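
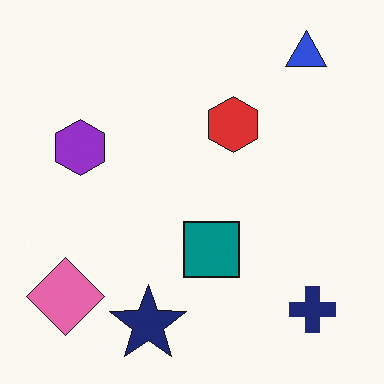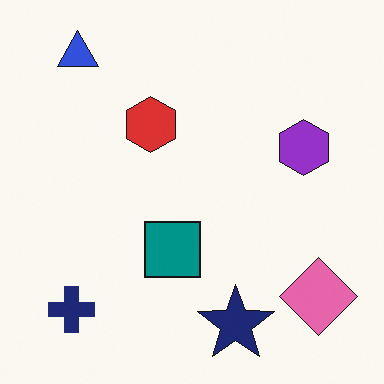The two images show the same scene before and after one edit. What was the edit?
Flipped horizontally (left ↔ right).

The pink diamond is in the bottom-left of the first image and the bottom-right of the second — shapes on opposite sides of the vertical midline have swapped in a mirror flip.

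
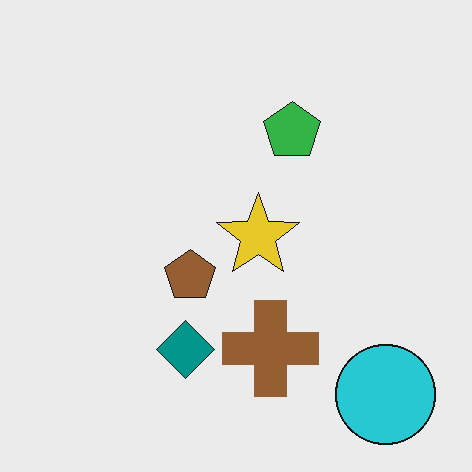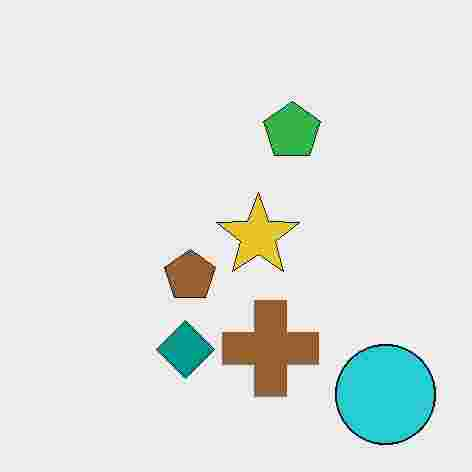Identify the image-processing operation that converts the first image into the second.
The image was degraded with heavy JPEG compression.

Blocky 8×8 compression artifacts appear around shape edges and the flat background shows ringing — characteristic JPEG degradation.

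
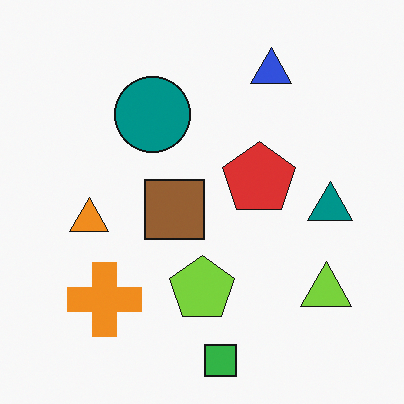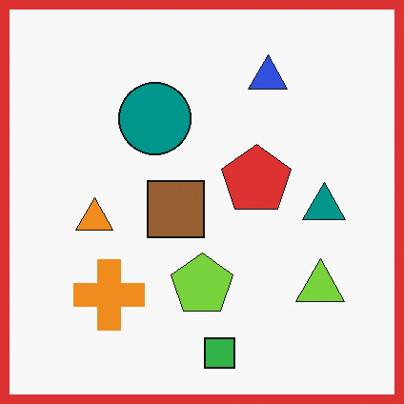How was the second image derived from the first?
It was framed with a red border.

A solid red frame runs around the edge of the second image, with the content slightly shrunk inside it.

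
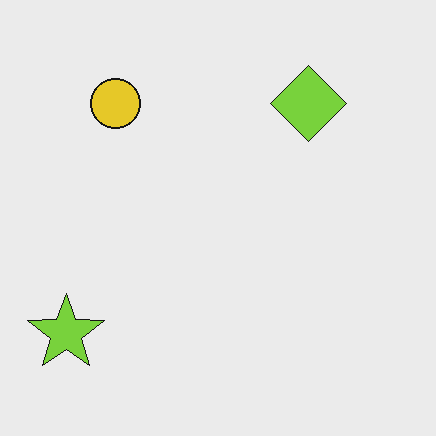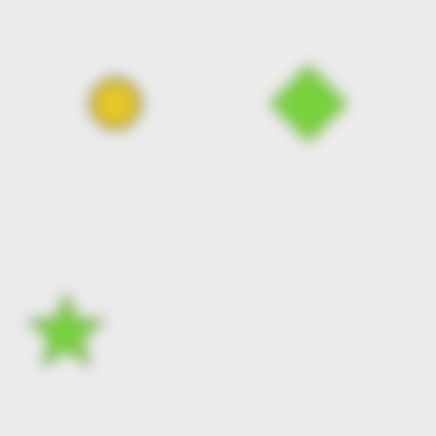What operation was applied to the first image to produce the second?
Heavily blurred.

Shape edges and outlines are uniformly softened across the whole image.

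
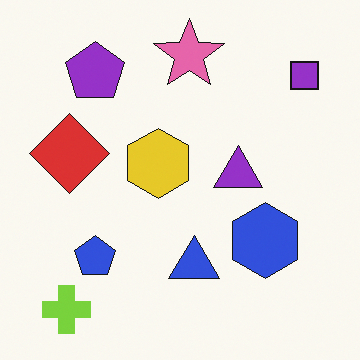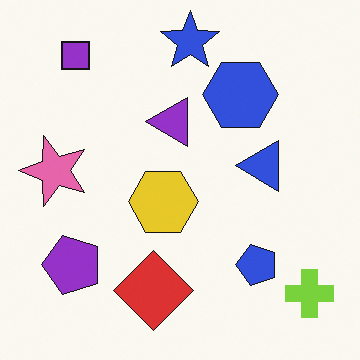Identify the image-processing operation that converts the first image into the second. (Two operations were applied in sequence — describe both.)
This is the original image rotated 90° counter-clockwise, then overlaid with an additional blue star.

The lime cross sits in the bottom-left of the first image and the bottom-right of the second — consistent with a whole-image 90° counter-clockwise rotation. A blue star appears in the second image that is absent from the first.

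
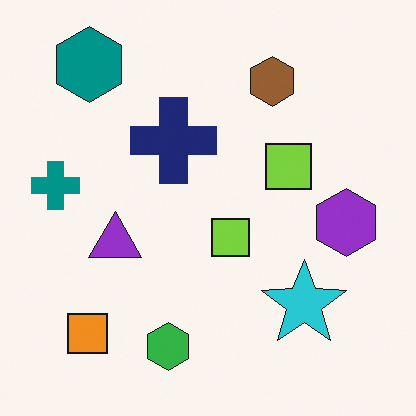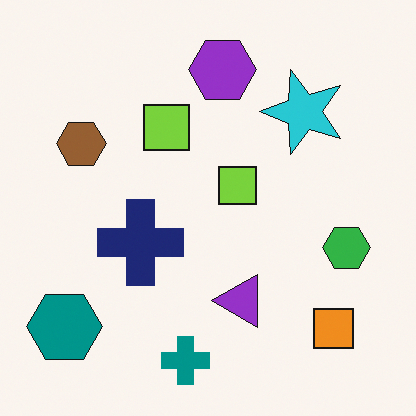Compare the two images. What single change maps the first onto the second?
The transformation is: rotated 90° counter-clockwise.

The teal hexagon sits in the top-left of the first image and the bottom-left of the second — consistent with a whole-image 90° counter-clockwise rotation.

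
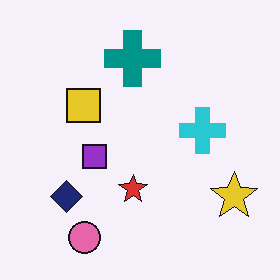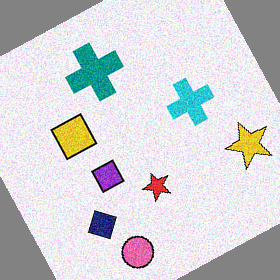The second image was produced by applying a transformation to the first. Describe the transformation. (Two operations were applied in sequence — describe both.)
The second image is the first degraded with visible gaussian noise, then rotated counter-clockwise by a moderate amount.

Random speckle covers the whole image, including the flat background. Every shape is tilted by the same angle and the image corners show triangular fill wedges — a whole-image rotation by a non-right angle.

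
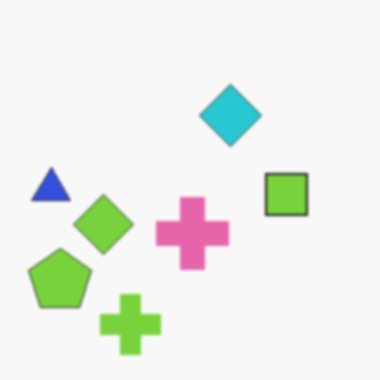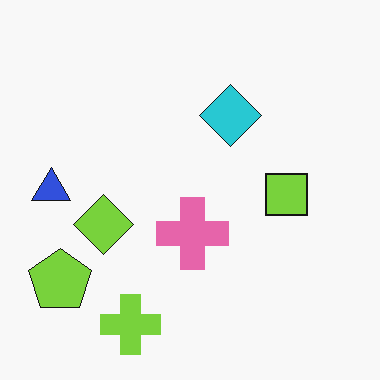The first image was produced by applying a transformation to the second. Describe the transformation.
The image was lightly blurred.

Shape edges and outlines are uniformly softened across the whole image.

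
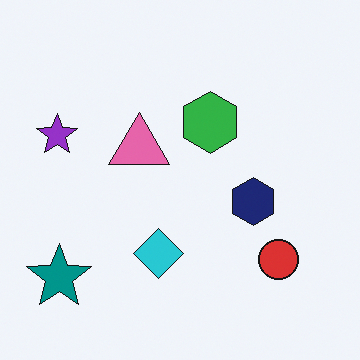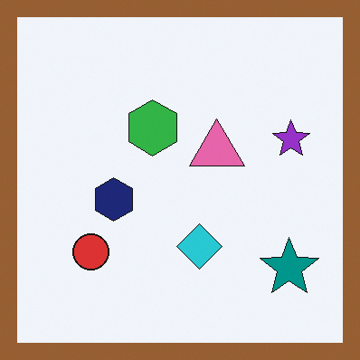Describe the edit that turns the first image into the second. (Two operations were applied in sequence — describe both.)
The second image is the first flipped horizontally (left ↔ right), then framed with a brown border.

The purple star is in the left of the first image and the right of the second — shapes on opposite sides of the vertical midline have swapped in a mirror flip. A solid brown frame runs around the edge of the second image, with the content slightly shrunk inside it.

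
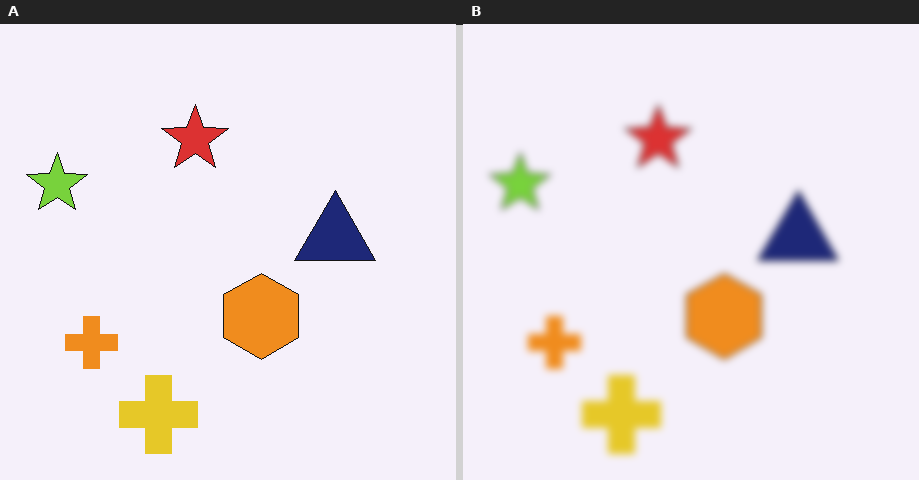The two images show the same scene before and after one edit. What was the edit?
The right (B) image is the left (A) noticeably gaussian-blurred.

Shape edges and outlines are uniformly softened across the whole image.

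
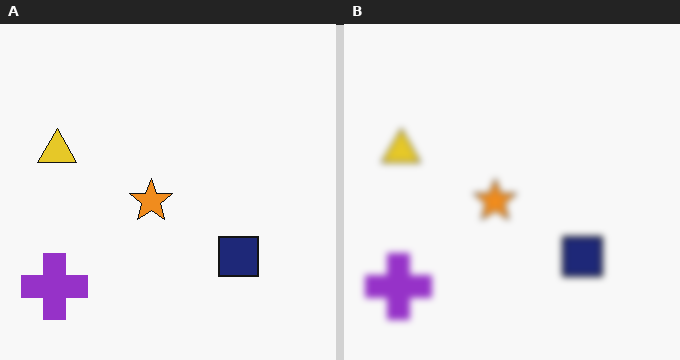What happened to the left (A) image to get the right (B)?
Moderately blurred.

Shape edges and outlines are uniformly softened across the whole image.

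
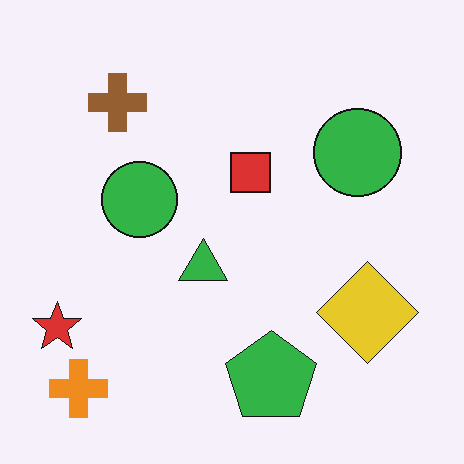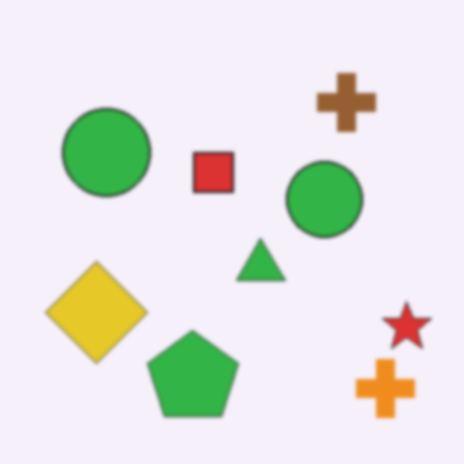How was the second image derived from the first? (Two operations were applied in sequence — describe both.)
Lightly blurred, then flipped horizontally (left ↔ right).

Shape edges and outlines are uniformly softened across the whole image. The red star is in the bottom-left of the first image and the bottom-right of the second — shapes on opposite sides of the vertical midline have swapped in a mirror flip.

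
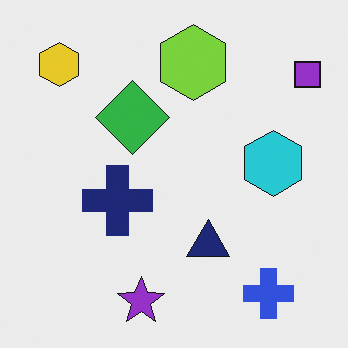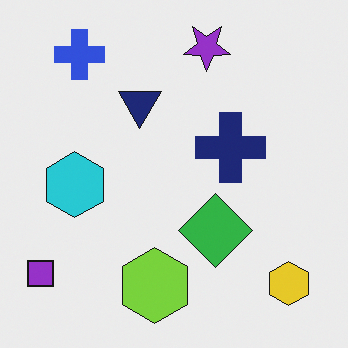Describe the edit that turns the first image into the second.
Rotated 180°.

The purple square sits in the top-right of the first image and the bottom-left of the second — consistent with a whole-image 180° rotation.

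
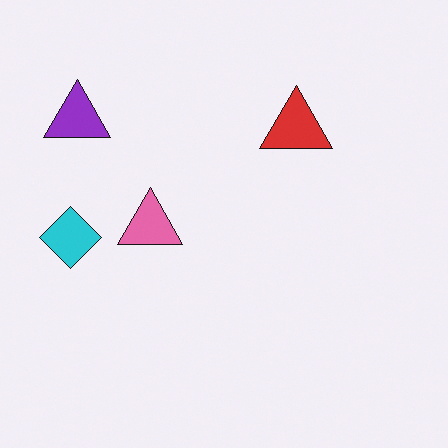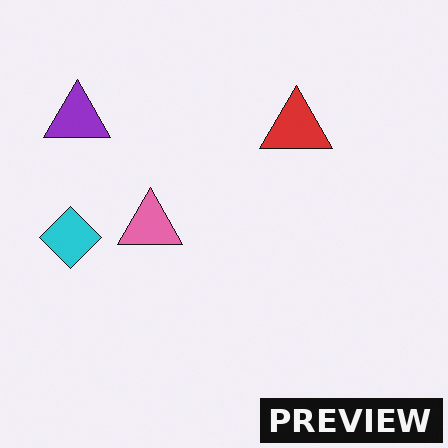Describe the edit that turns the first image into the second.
Watermarked with the text "PREVIEW" in the lower-right corner.

A dark label reading "PREVIEW" appears in the lower-right corner.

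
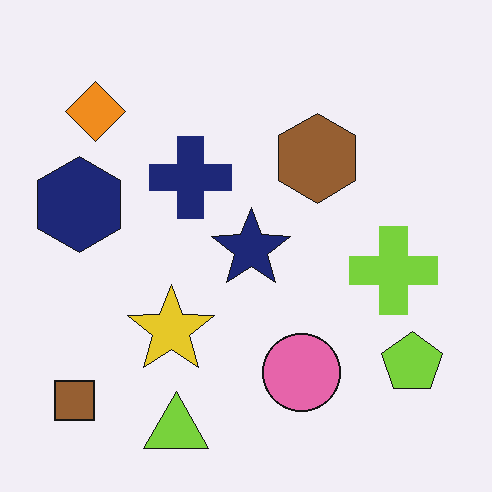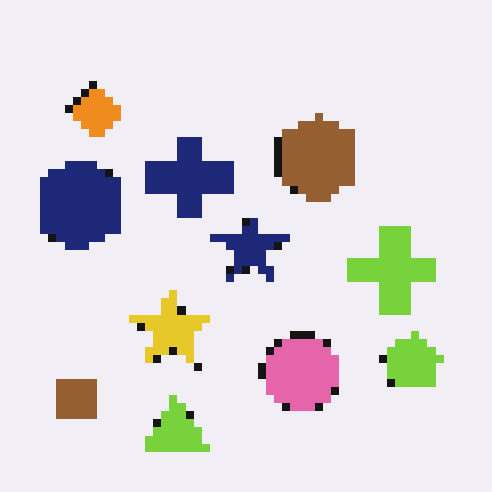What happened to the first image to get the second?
This is the original image pixelated into visible square blocks.

Shapes are reduced to large square blocks; fine edges and outlines are lost — a downscale-then-upscale (mosaic) effect.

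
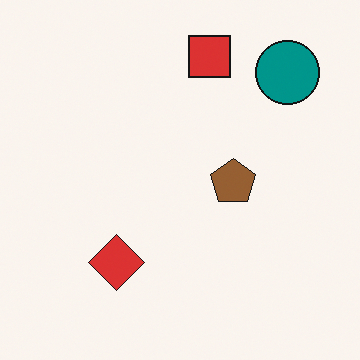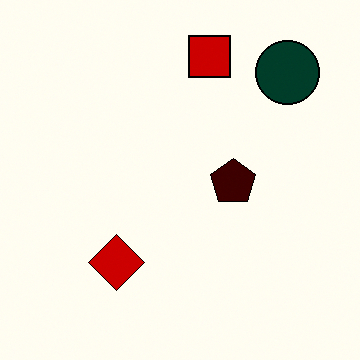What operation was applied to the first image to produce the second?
The second image is the first boosted in contrast.

Tones are pushed away from mid-grey across the whole image — a global contrast change.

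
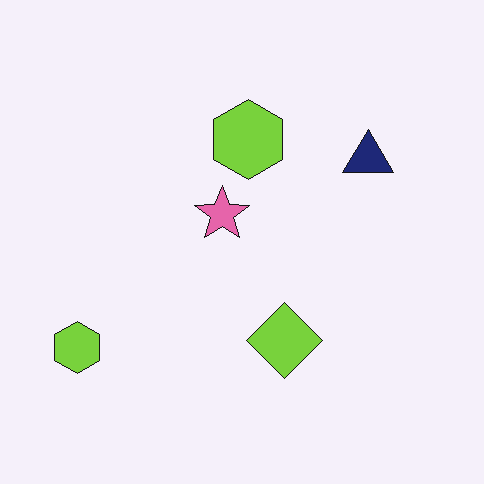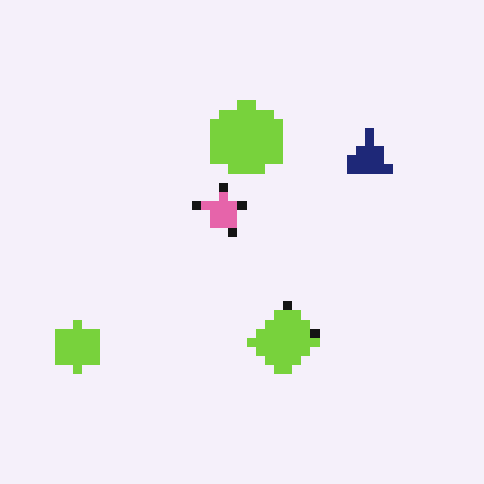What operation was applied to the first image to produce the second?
It was coarsely pixelated.

Shapes are reduced to large square blocks; fine edges and outlines are lost — a downscale-then-upscale (mosaic) effect.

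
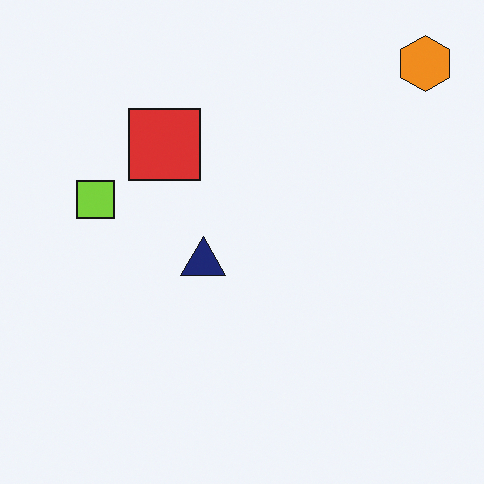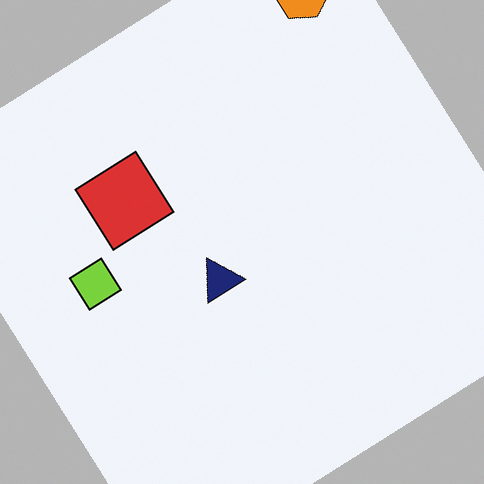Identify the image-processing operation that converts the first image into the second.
The second image is the first rotated counter-clockwise by a large amount — several tens of degrees.

Every shape is tilted by the same angle and the image corners show triangular fill wedges — a whole-image rotation by a non-right angle.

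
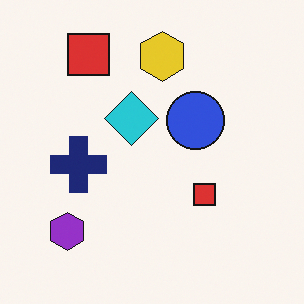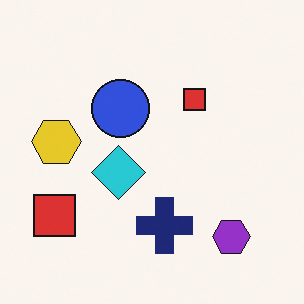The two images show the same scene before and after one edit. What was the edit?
The image was rotated 90° counter-clockwise.

The purple hexagon sits in the bottom-left of the first image and the bottom-right of the second — consistent with a whole-image 90° counter-clockwise rotation.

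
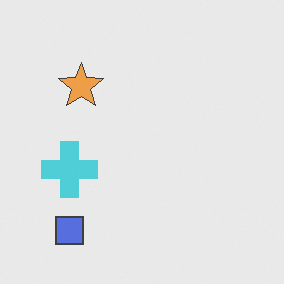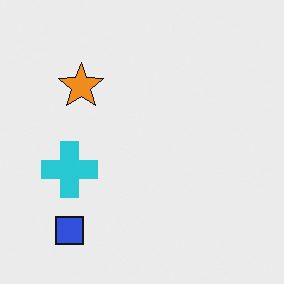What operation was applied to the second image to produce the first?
The image was given slightly reduced contrast.

Tones are pushed toward mid-grey across the whole image — a global contrast change.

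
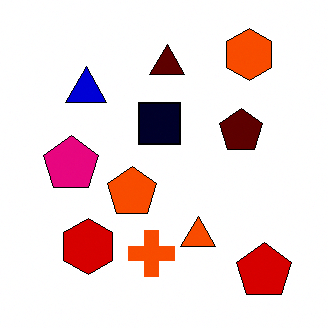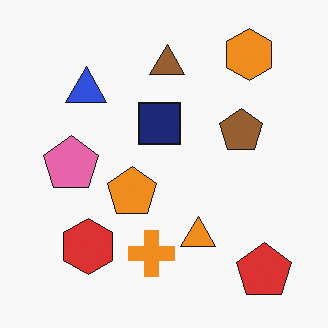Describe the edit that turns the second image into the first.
Boosted in contrast.

Tones are pushed away from mid-grey across the whole image — a global contrast change.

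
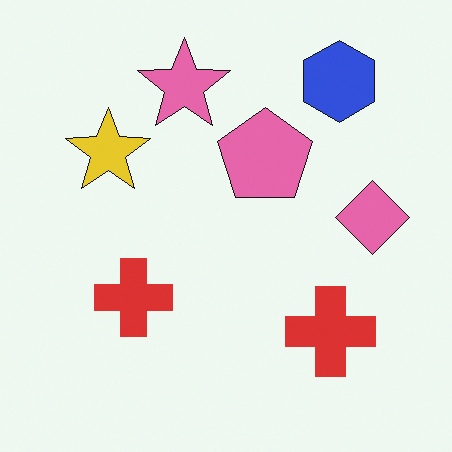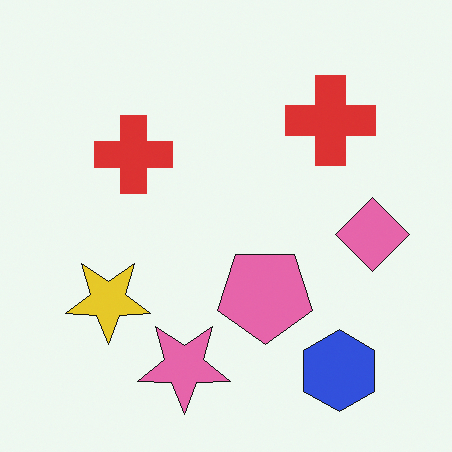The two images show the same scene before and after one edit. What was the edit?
The second image is the first flipped vertically (top ↔ bottom).

The blue hexagon is in the top-right of the first image and the bottom-right of the second — shapes on opposite sides of the horizontal midline have swapped in a mirror flip.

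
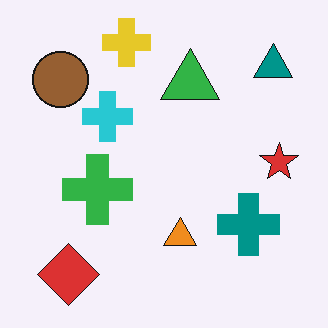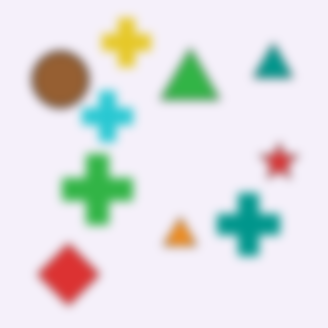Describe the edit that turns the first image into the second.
This is the original image heavily blurred.

Shape edges and outlines are uniformly softened across the whole image.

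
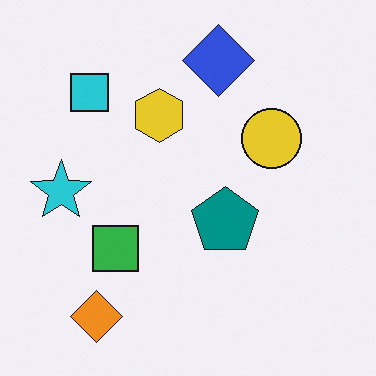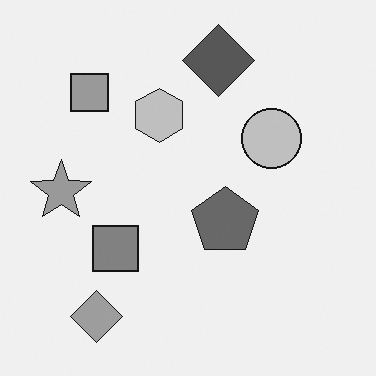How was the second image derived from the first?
The image was converted to grayscale.

All color is removed — every shape is now a shade of grey.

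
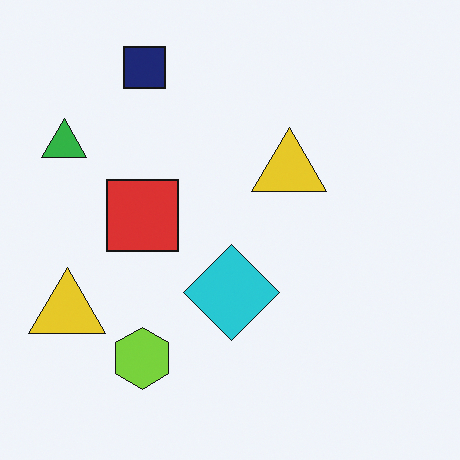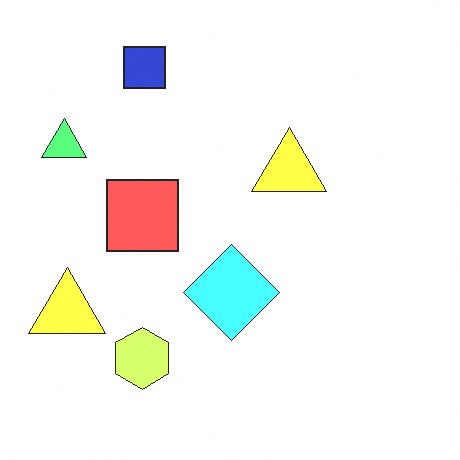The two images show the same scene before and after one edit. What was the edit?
The second image is the first brightened a lot.

Every pixel — background and shapes alike — is uniformly brightened.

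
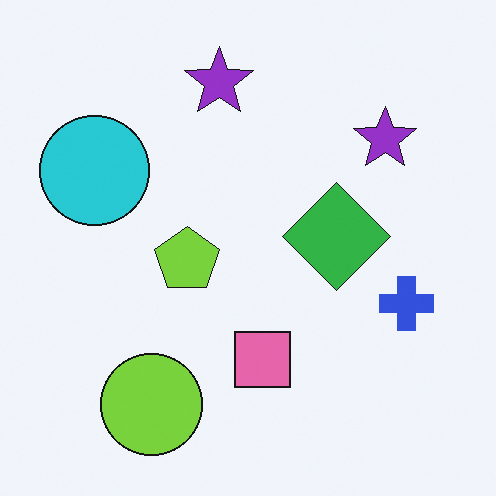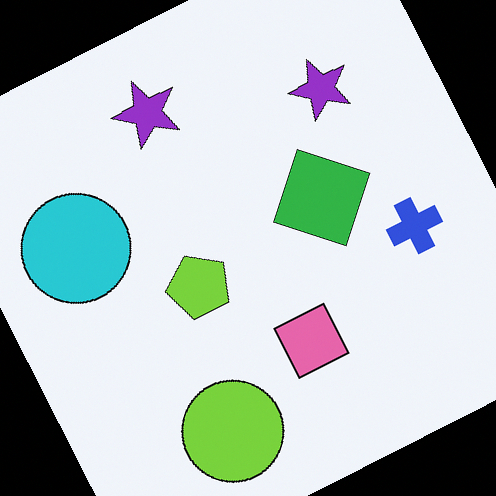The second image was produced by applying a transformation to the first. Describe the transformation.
It was rotated counter-clockwise by a moderate amount.

Every shape is tilted by the same angle and the image corners show triangular fill wedges — a whole-image rotation by a non-right angle.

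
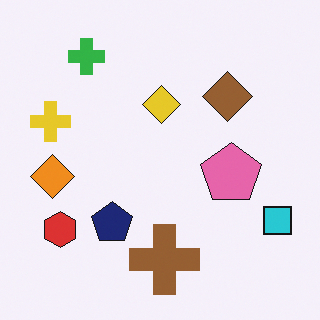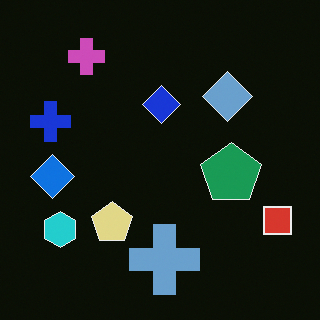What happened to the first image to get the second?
This is the original image color-inverted (negative).

The light background has become dark and every shape's color is its complement — a photographic negative.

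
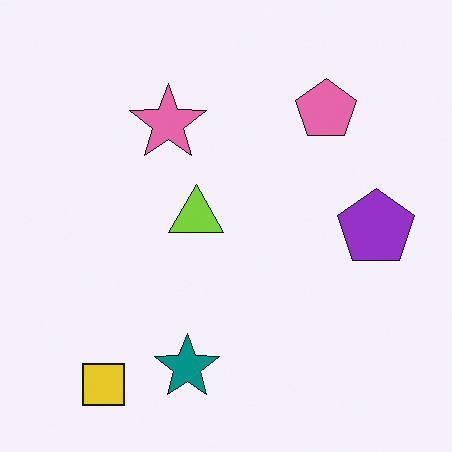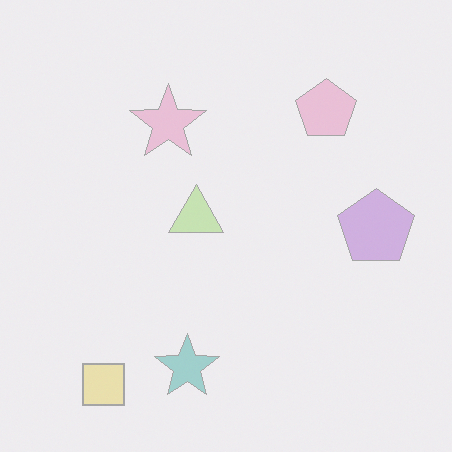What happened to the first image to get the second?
The second image is the first washed out (contrast reduced).

Tones are pushed toward mid-grey across the whole image — a global contrast change.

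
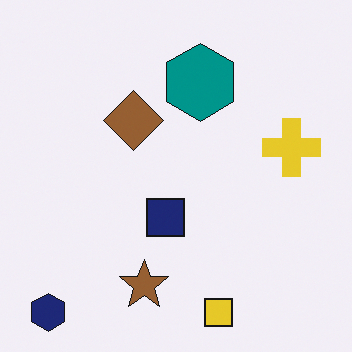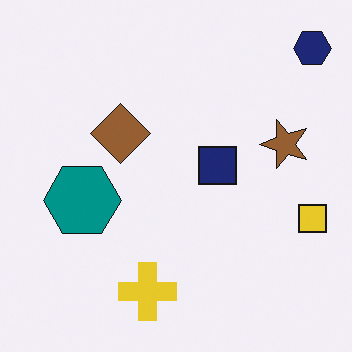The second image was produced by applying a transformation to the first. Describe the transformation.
The transformation is: transposed (reflected across the top-left ↔ bottom-right diagonal).

Shapes have swapped their row and column positions — what was in the top-right is now in the bottom-left — a diagonal reflection.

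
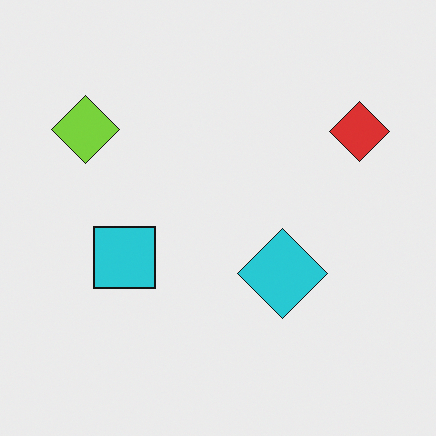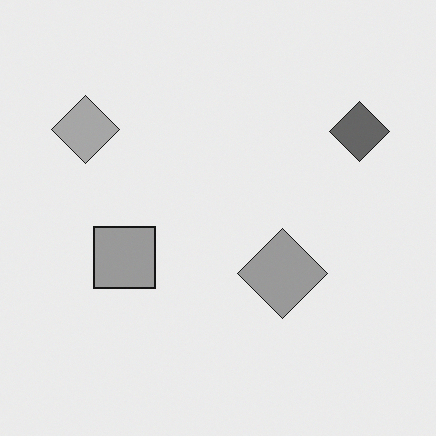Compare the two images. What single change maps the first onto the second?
The image was converted to grayscale.

All color is removed — every shape is now a shade of grey.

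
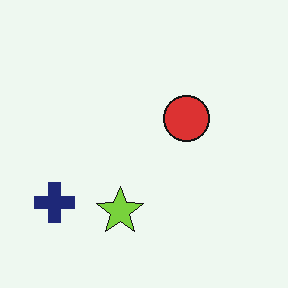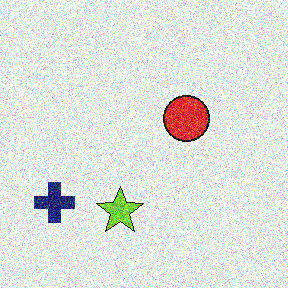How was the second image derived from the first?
The image was degraded with a thick layer of grain.

Random speckle covers the whole image, including the flat background.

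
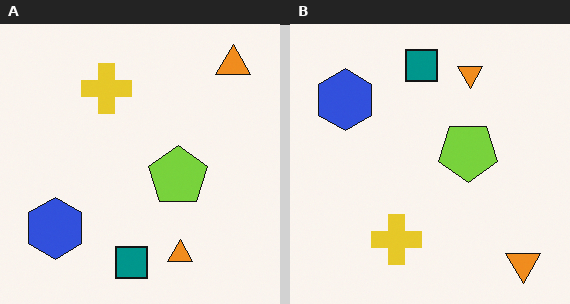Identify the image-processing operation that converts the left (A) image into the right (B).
Flipped vertically (top ↔ bottom).

The teal square is in the bottom of the left (A) image and the top of the right (B) — shapes on opposite sides of the horizontal midline have swapped in a mirror flip.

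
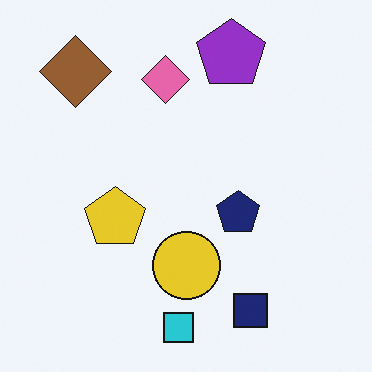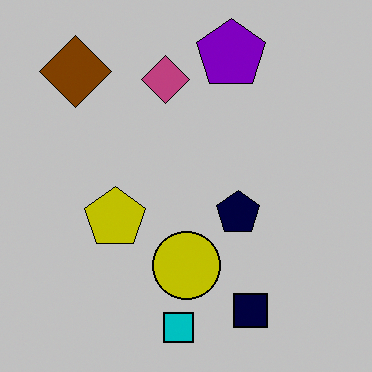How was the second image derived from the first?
The second image is the first aggressively posterized.

Each flat color has snapped to a coarser quantized level — most visibly, the near-white background has dropped to a flat grey.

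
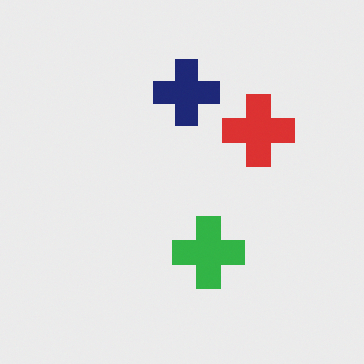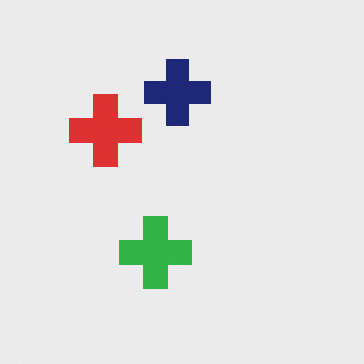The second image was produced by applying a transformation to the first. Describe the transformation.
The transformation is: flipped horizontally (left ↔ right).

The red cross is in the right of the first image and the left of the second — shapes on opposite sides of the vertical midline have swapped in a mirror flip.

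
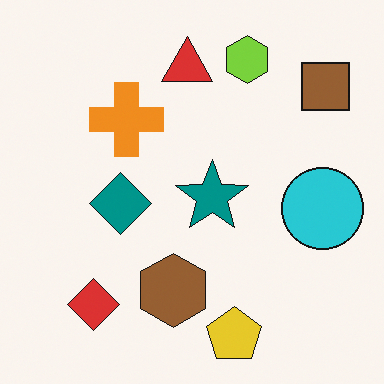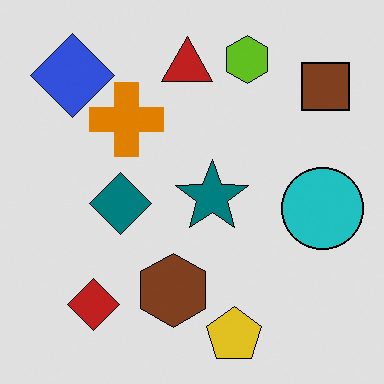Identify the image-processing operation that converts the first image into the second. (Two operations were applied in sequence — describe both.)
The second image is the first moderately posterized, then overlaid with an additional blue diamond.

Each flat color has snapped to a coarser quantized level — most visibly, the near-white background has dropped to a flat grey. A blue diamond appears in the second image that is absent from the first.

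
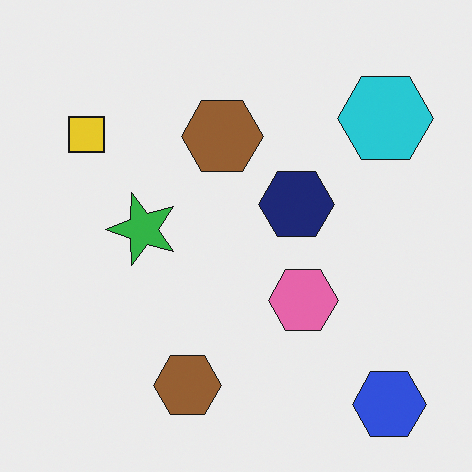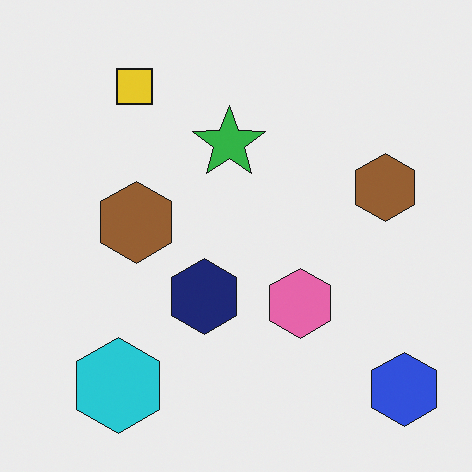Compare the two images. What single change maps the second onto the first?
The transformation is: transposed (reflected across the top-left ↔ bottom-right diagonal).

Shapes have swapped their row and column positions — what was in the top-right is now in the bottom-left — a diagonal reflection.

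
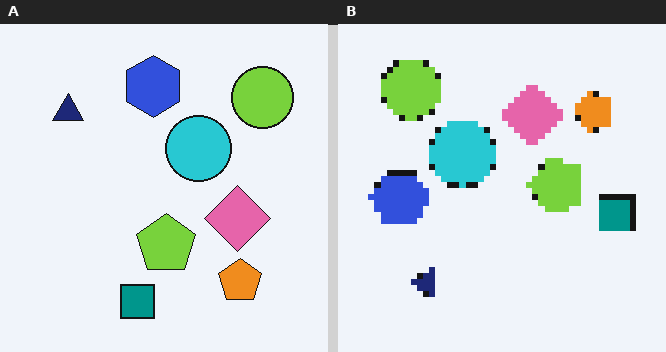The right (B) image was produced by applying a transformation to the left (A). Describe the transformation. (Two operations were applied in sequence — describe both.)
The right (B) image is the left (A) rotated 90° counter-clockwise, then moderately pixelated.

The lime circle sits in the top-right of the left (A) image and the top-left of the right (B) — consistent with a whole-image 90° counter-clockwise rotation. Shapes are reduced to large square blocks; fine edges and outlines are lost — a downscale-then-upscale (mosaic) effect.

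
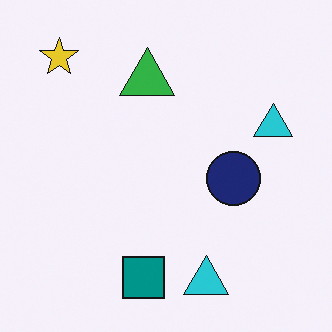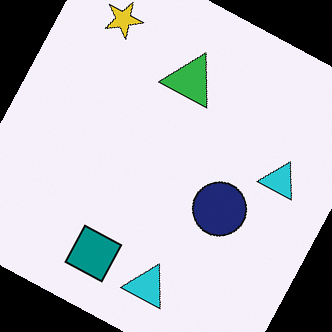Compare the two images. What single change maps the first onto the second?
It was rotated clockwise by a clearly visible amount.

Every shape is tilted by the same angle and the image corners show triangular fill wedges — a whole-image rotation by a non-right angle.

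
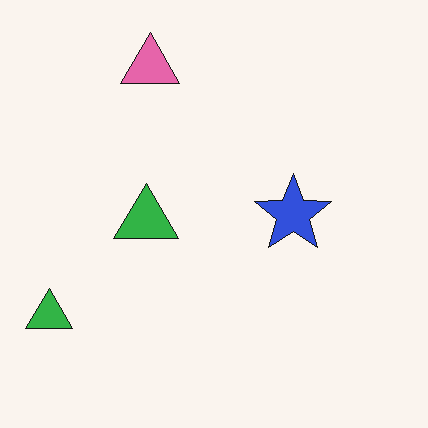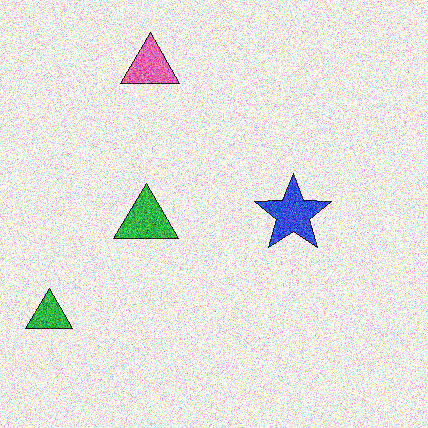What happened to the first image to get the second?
It was degraded with a thick layer of grain.

Random speckle covers the whole image, including the flat background.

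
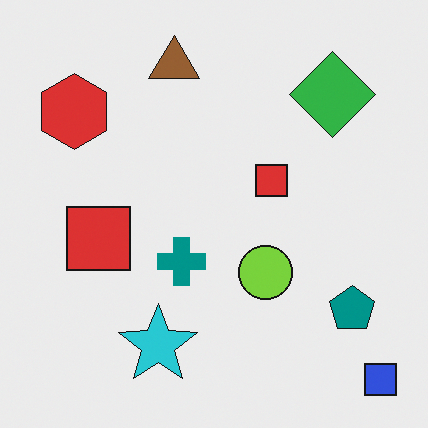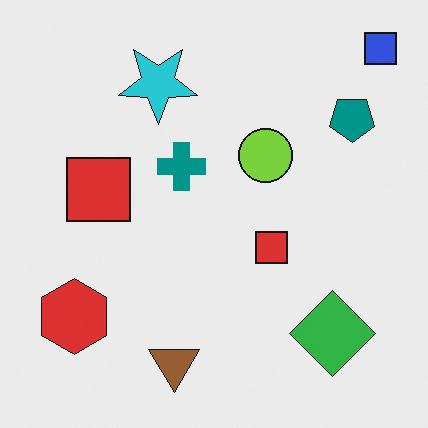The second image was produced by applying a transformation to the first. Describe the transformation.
The image was flipped vertically (top ↔ bottom).

The blue square is in the bottom-right of the first image and the top-right of the second — shapes on opposite sides of the horizontal midline have swapped in a mirror flip.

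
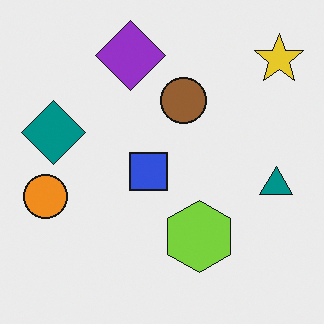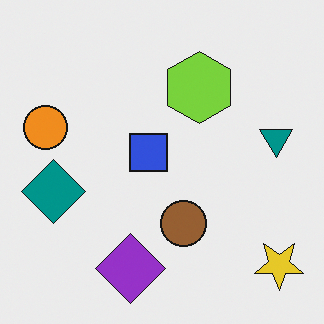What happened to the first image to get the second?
The second image is the first flipped vertically (top ↔ bottom).

The purple diamond is in the top of the first image and the bottom of the second — shapes on opposite sides of the horizontal midline have swapped in a mirror flip.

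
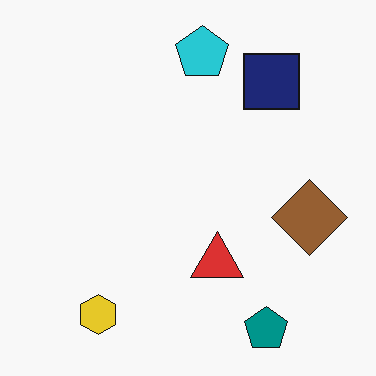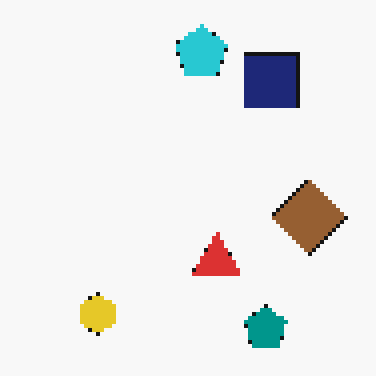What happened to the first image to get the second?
The second image is the first lightly pixelated (a mild mosaic effect).

Shapes are reduced to large square blocks; fine edges and outlines are lost — a downscale-then-upscale (mosaic) effect.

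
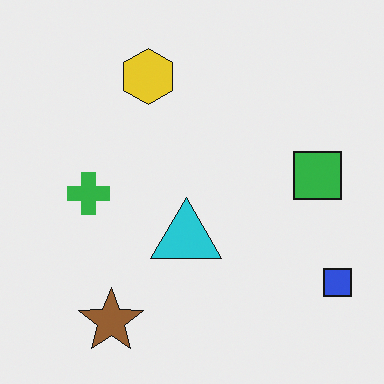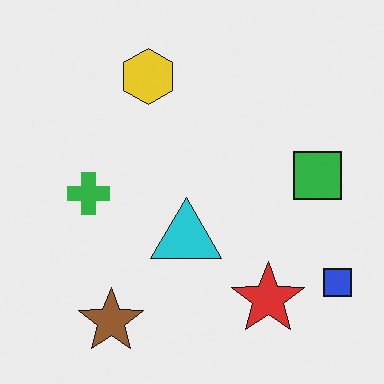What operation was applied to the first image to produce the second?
The second image is the first overlaid with an additional red star.

A red star appears in the second image that is absent from the first.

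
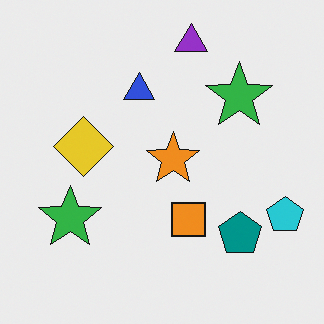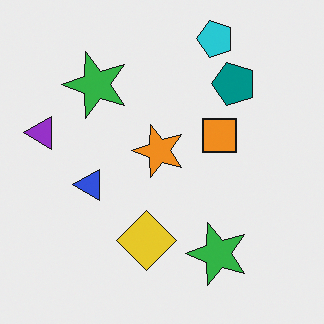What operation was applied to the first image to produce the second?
The transformation is: rotated 90° counter-clockwise.

The cyan pentagon sits in the right of the first image and the top of the second — consistent with a whole-image 90° counter-clockwise rotation.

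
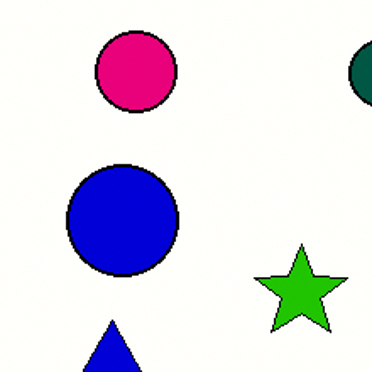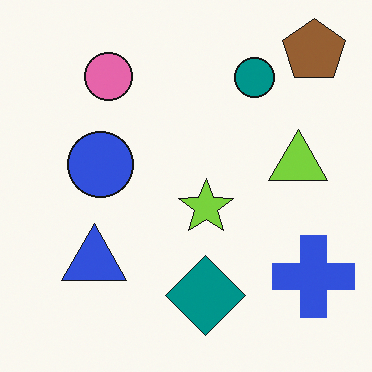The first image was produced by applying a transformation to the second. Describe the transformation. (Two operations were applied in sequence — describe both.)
Boosted in contrast, then cropped tightly and scaled back up.

Tones are pushed away from mid-grey across the whole image — a global contrast change. The visible shapes are larger and the field of view is narrower; shapes near the original edges may be partly or wholly outside the frame — a crop-and-rescale.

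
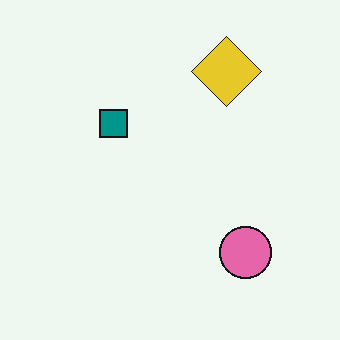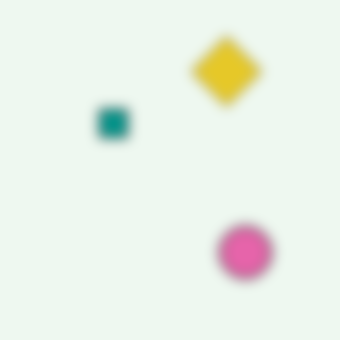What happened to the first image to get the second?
The image was strongly gaussian-blurred.

Shape edges and outlines are uniformly softened across the whole image.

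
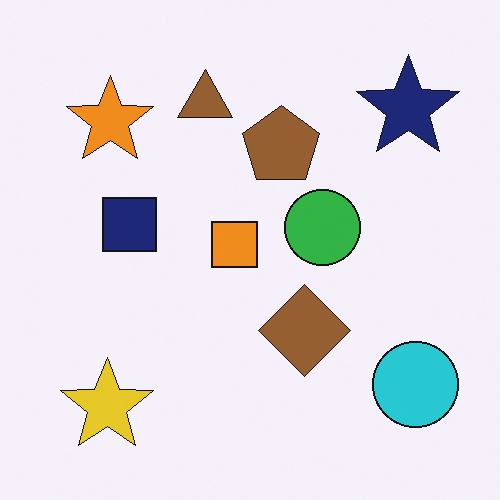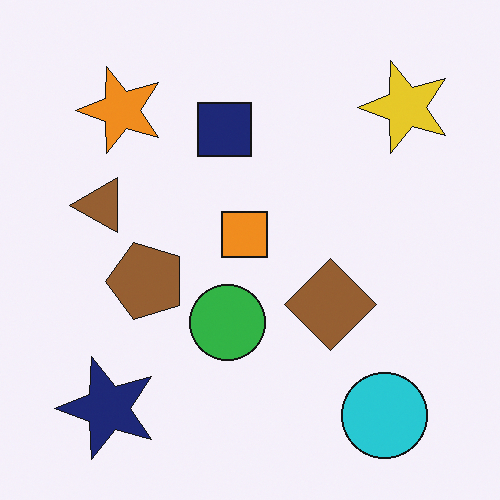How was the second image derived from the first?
The second image is the first transposed (reflected across the top-left ↔ bottom-right diagonal).

Shapes have swapped their row and column positions — what was in the top-right is now in the bottom-left — a diagonal reflection.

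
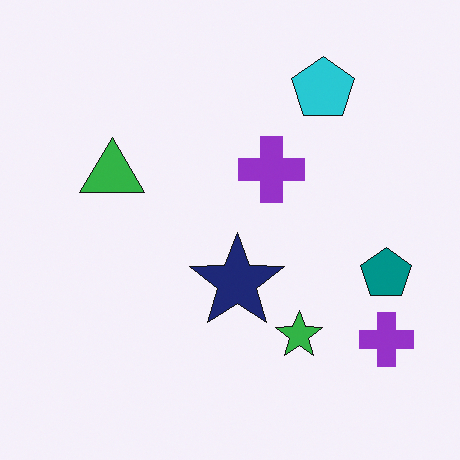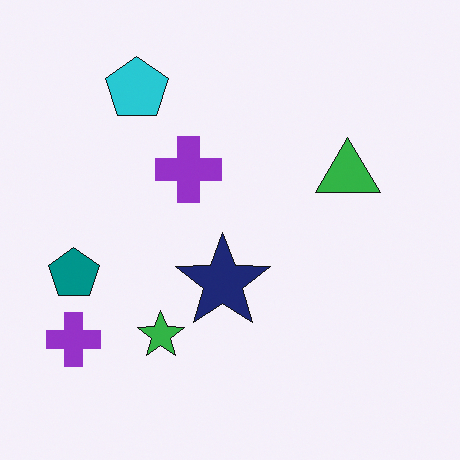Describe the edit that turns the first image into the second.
It was flipped horizontally (left ↔ right).

The teal pentagon is in the right of the first image and the left of the second — shapes on opposite sides of the vertical midline have swapped in a mirror flip.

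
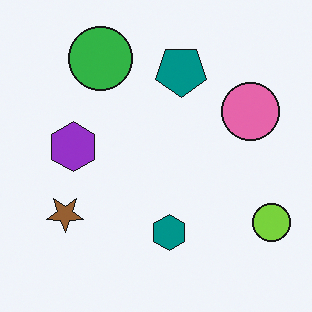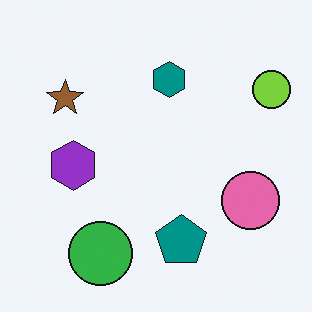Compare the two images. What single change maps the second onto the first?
Flipped vertically (top ↔ bottom).

The green circle is in the bottom-left of the second image and the top-left of the first — shapes on opposite sides of the horizontal midline have swapped in a mirror flip.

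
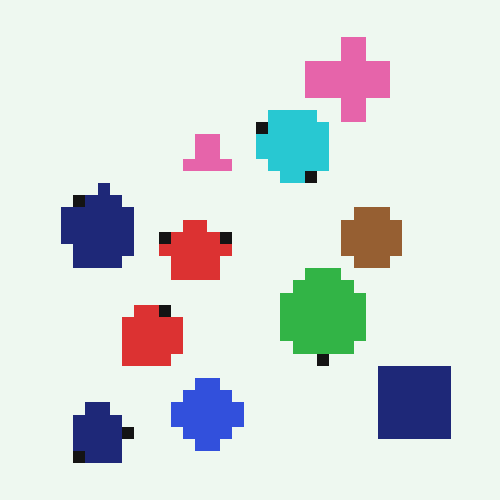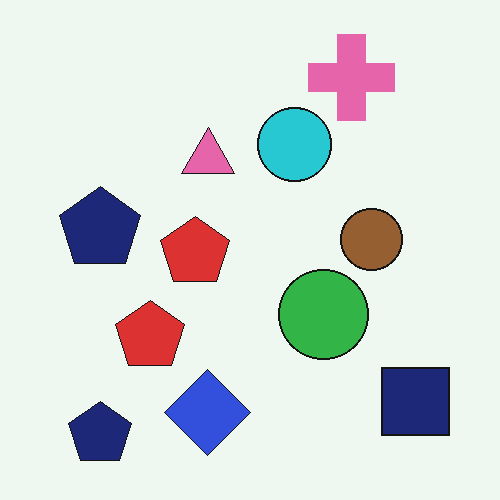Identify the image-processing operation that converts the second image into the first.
This is the original image heavily pixelated into large blocks.

Shapes are reduced to large square blocks; fine edges and outlines are lost — a downscale-then-upscale (mosaic) effect.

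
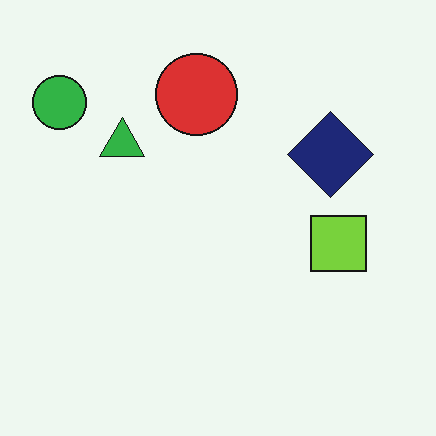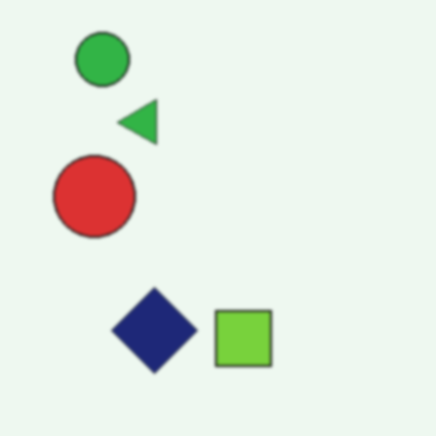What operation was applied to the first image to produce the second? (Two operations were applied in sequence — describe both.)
The second image is the first transposed (reflected across the top-left ↔ bottom-right diagonal), then given a subtle gaussian blur.

Shapes have swapped their row and column positions — what was in the top-right is now in the bottom-left — a diagonal reflection. Shape edges and outlines are uniformly softened across the whole image.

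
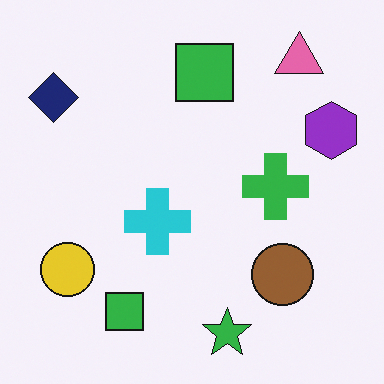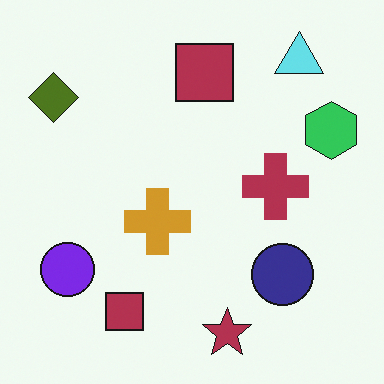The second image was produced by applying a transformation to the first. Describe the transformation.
The second image is the first hue-shifted by a large amount.

Every shape's color has rotated by the same amount around the hue wheel — a uniform hue shift.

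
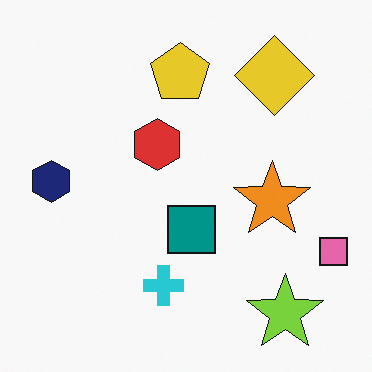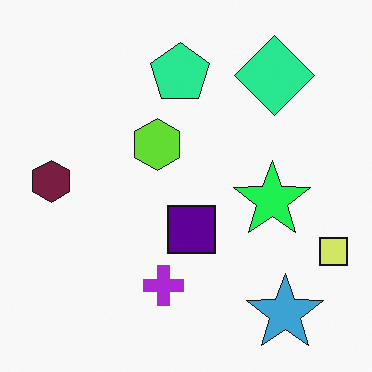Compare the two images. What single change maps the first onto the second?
Hue-shifted by a moderate amount.

Every shape's color has rotated by the same amount around the hue wheel — a uniform hue shift.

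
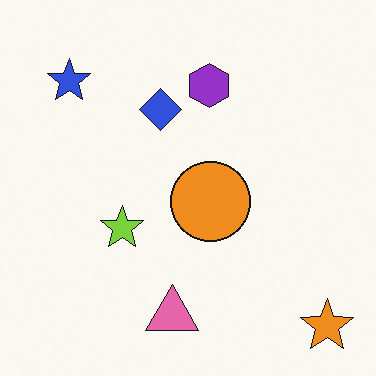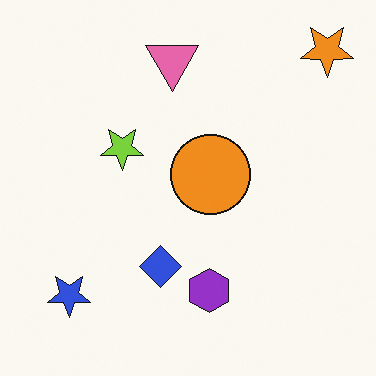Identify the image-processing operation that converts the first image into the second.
Flipped vertically (top ↔ bottom).

The orange star is in the bottom-right of the first image and the top-right of the second — shapes on opposite sides of the horizontal midline have swapped in a mirror flip.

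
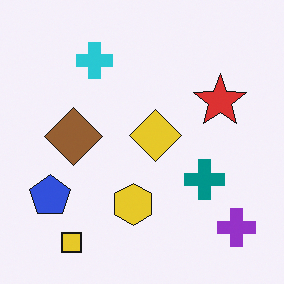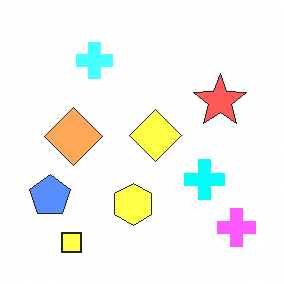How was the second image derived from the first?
The transformation is: noticeably brightened.

Every pixel — background and shapes alike — is uniformly brightened.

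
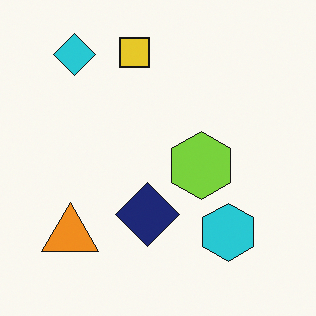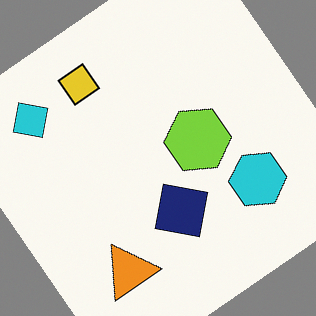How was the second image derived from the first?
The image was rotated counter-clockwise by a large amount — several tens of degrees.

Every shape is tilted by the same angle and the image corners show triangular fill wedges — a whole-image rotation by a non-right angle.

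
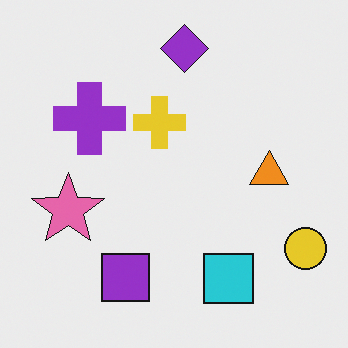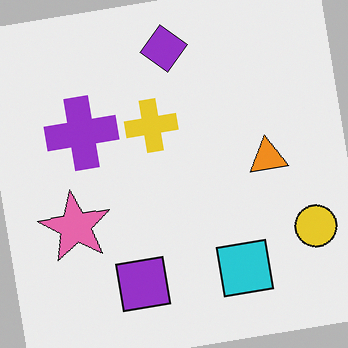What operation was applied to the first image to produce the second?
Rotated counter-clockwise by a small amount.

Every shape is tilted by the same angle and the image corners show triangular fill wedges — a whole-image rotation by a non-right angle.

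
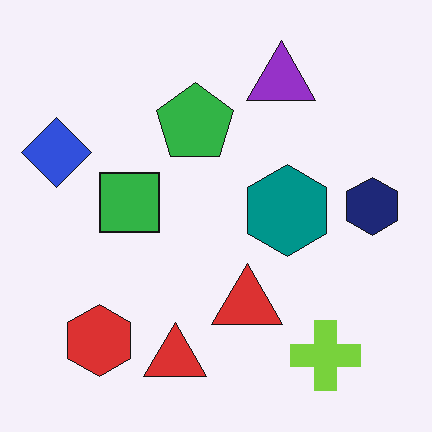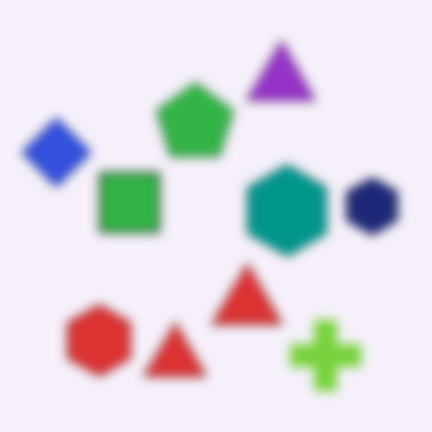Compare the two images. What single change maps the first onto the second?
The second image is the first heavily blurred.

Shape edges and outlines are uniformly softened across the whole image.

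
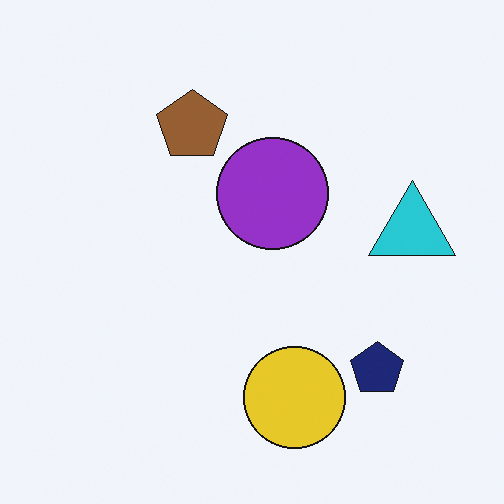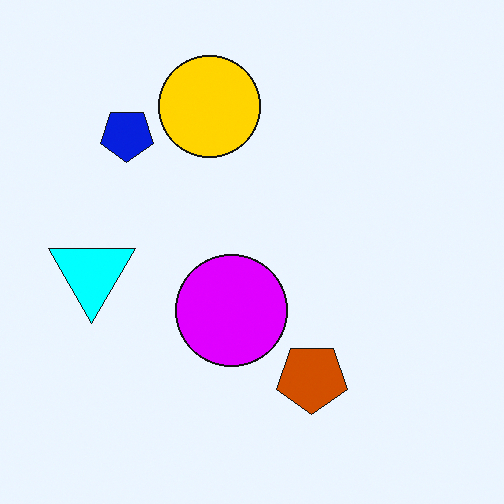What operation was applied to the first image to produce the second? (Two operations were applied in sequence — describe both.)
The second image is the first rotated 180°, then made much more vivid (saturation change).

The navy pentagon sits in the bottom-right of the first image and the top-left of the second — consistent with a whole-image 180° rotation. All colors are more vivid — a global saturation change.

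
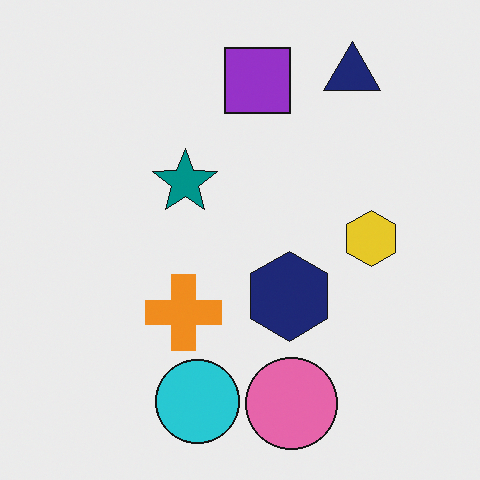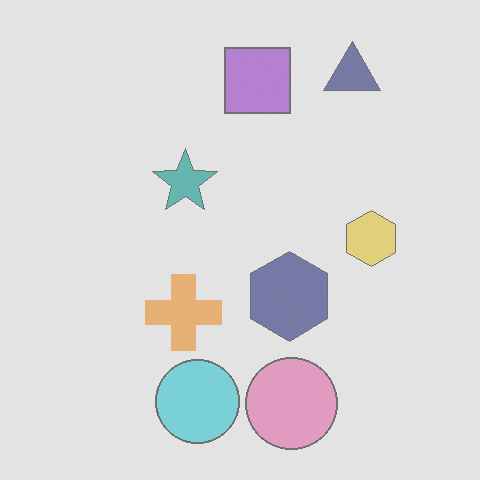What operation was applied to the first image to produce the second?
Washed out (contrast reduced).

Tones are pushed toward mid-grey across the whole image — a global contrast change.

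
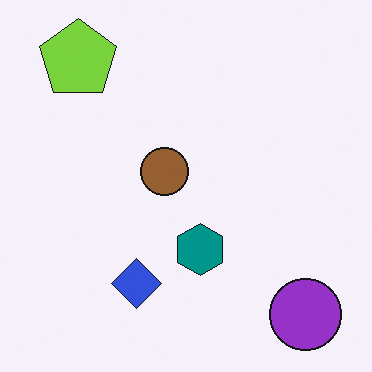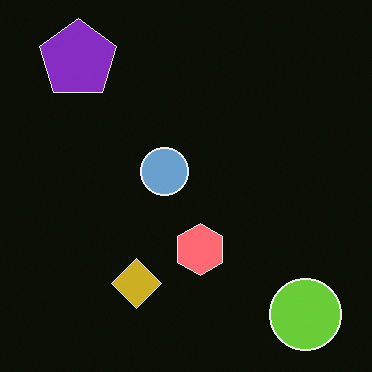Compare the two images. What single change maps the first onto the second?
The transformation is: color-inverted (negative).

The light background has become dark and every shape's color is its complement — a photographic negative.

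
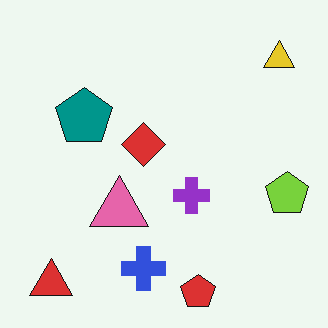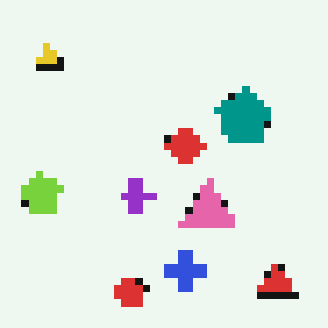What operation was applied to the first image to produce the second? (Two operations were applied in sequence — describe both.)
The transformation is: flipped horizontally (left ↔ right), then moderately pixelated.

The lime pentagon is in the right of the first image and the left of the second — shapes on opposite sides of the vertical midline have swapped in a mirror flip. Shapes are reduced to large square blocks; fine edges and outlines are lost — a downscale-then-upscale (mosaic) effect.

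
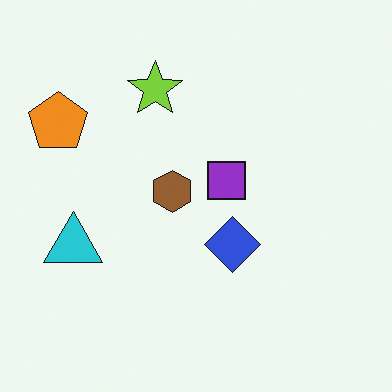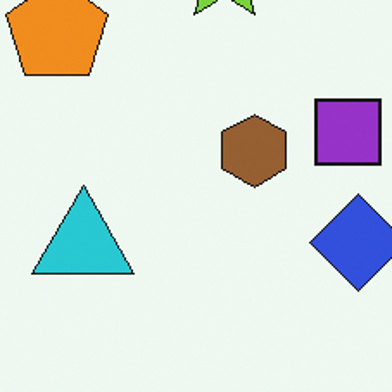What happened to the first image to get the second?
The second image is the first cropped tightly and scaled back up.

The visible shapes are larger and the field of view is narrower; shapes near the original edges may be partly or wholly outside the frame — a crop-and-rescale.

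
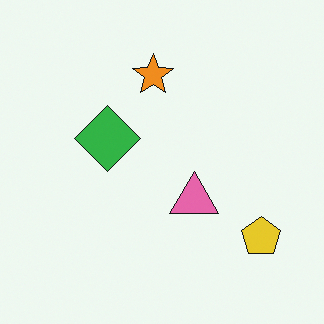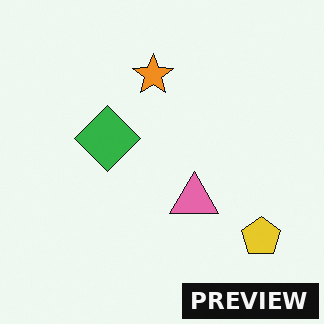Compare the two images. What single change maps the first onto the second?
This is the original image watermarked with the text "PREVIEW" in the lower-right corner.

A dark label reading "PREVIEW" appears in the lower-right corner.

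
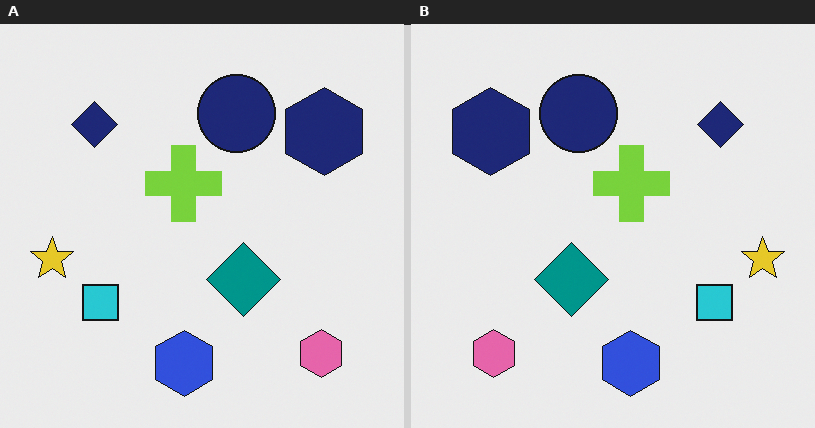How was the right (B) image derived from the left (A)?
It was flipped horizontally (left ↔ right).

The yellow star is in the left of the left (A) image and the right of the right (B) — shapes on opposite sides of the vertical midline have swapped in a mirror flip.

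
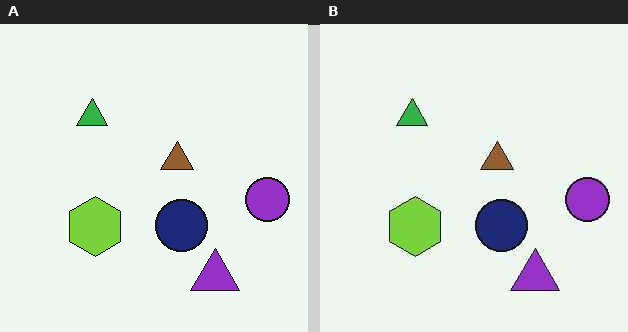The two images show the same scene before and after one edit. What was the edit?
The image was given moderate JPEG compression.

Blocky 8×8 compression artifacts appear around shape edges and the flat background shows ringing — characteristic JPEG degradation.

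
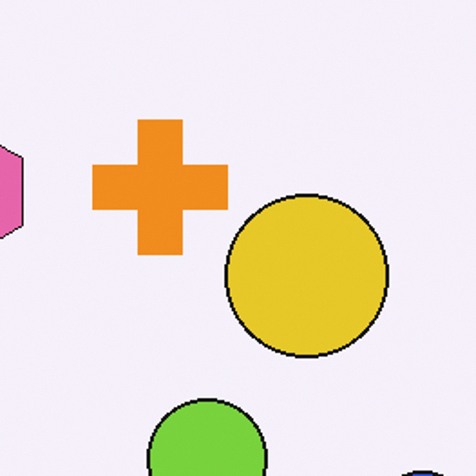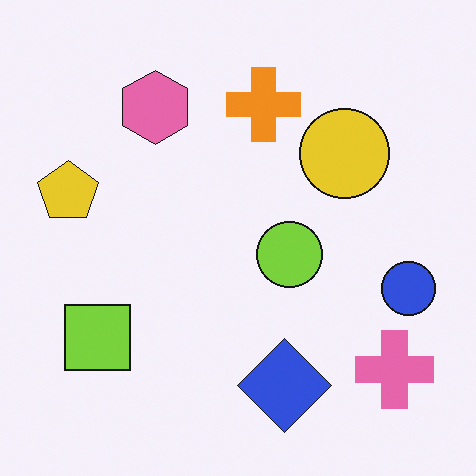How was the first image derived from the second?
The transformation is: cropped to a noticeably smaller region and rescaled.

The visible shapes are larger and the field of view is narrower; shapes near the original edges may be partly or wholly outside the frame — a crop-and-rescale.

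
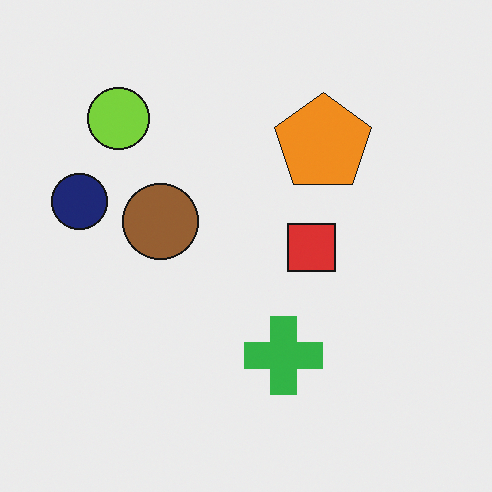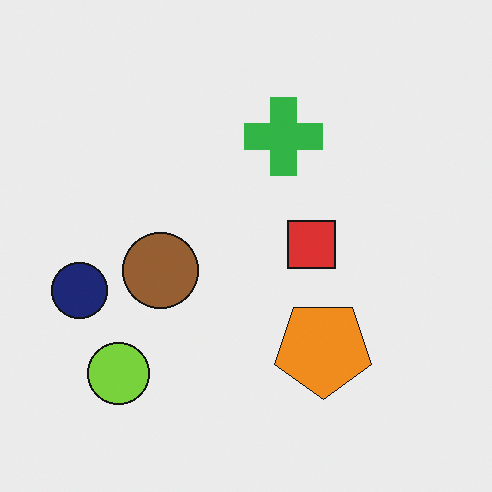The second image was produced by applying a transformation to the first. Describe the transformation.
The second image is the first flipped vertically (top ↔ bottom).

The lime circle is in the top-left of the first image and the bottom-left of the second — shapes on opposite sides of the horizontal midline have swapped in a mirror flip.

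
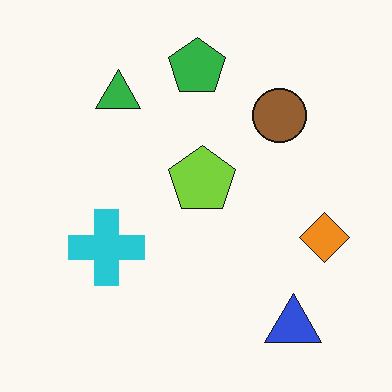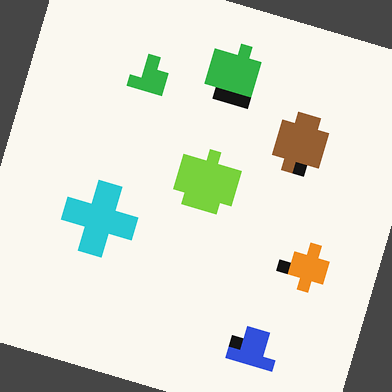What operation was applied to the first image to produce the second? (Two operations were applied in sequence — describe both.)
This is the original image heavily pixelated into large blocks, then rotated clockwise by a clearly visible amount.

Shapes are reduced to large square blocks; fine edges and outlines are lost — a downscale-then-upscale (mosaic) effect. Every shape is tilted by the same angle and the image corners show triangular fill wedges — a whole-image rotation by a non-right angle.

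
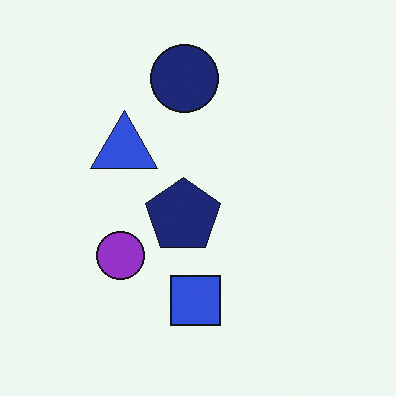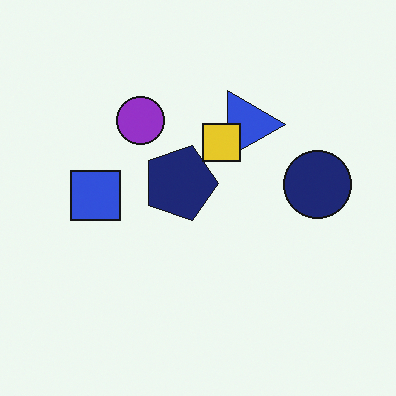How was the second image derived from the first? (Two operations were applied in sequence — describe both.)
The second image is the first rotated 90° clockwise, then overlaid with an additional yellow square.

The navy circle sits in the top of the first image and the right of the second — consistent with a whole-image 90° clockwise rotation. A yellow square appears in the second image that is absent from the first.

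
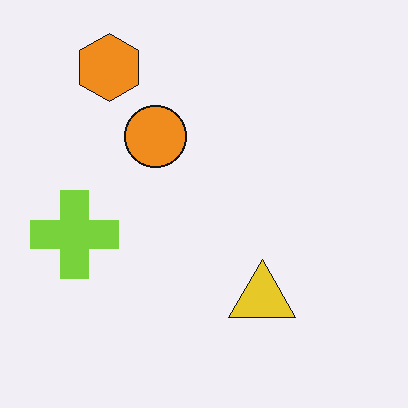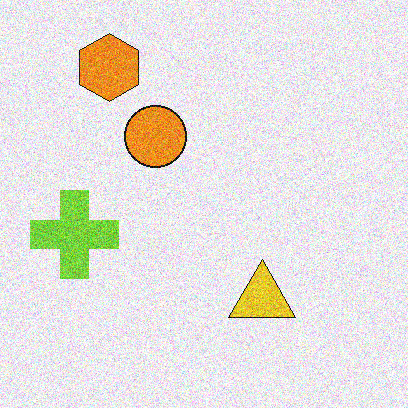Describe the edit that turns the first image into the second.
The transformation is: degraded with heavy additive noise.

Random speckle covers the whole image, including the flat background.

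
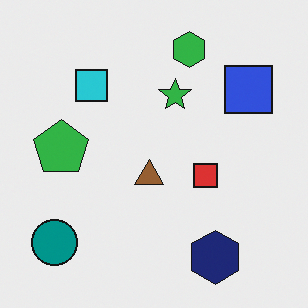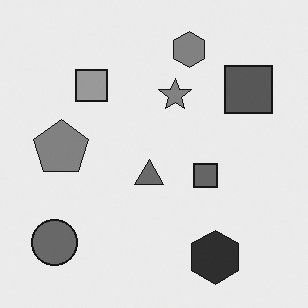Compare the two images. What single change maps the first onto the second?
The image was converted to grayscale.

All color is removed — every shape is now a shade of grey.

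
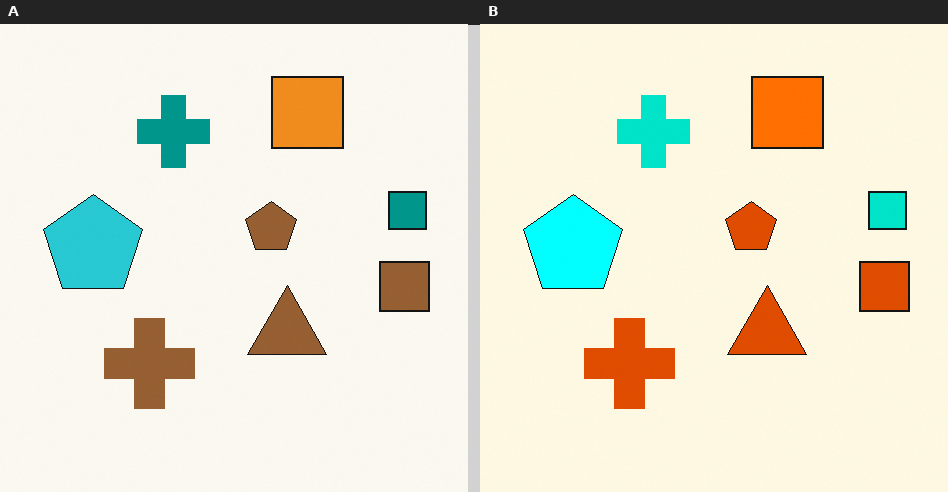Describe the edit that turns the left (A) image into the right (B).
Heavily oversaturated.

All colors are more vivid — a global saturation change.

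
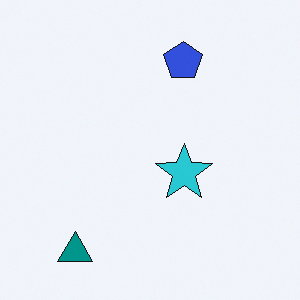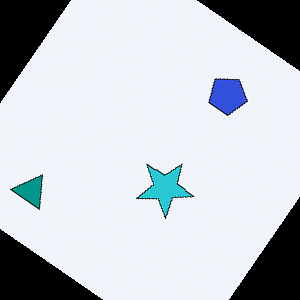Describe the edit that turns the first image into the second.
Rotated clockwise by a large amount — several tens of degrees.

Every shape is tilted by the same angle and the image corners show triangular fill wedges — a whole-image rotation by a non-right angle.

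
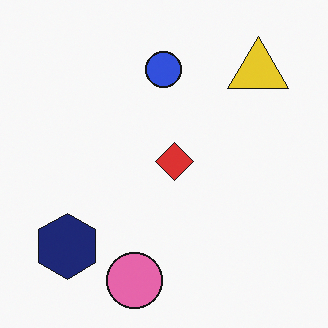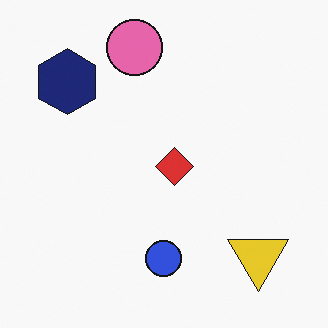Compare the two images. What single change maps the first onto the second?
The second image is the first flipped vertically (top ↔ bottom).

The pink circle is in the bottom of the first image and the top of the second — shapes on opposite sides of the horizontal midline have swapped in a mirror flip.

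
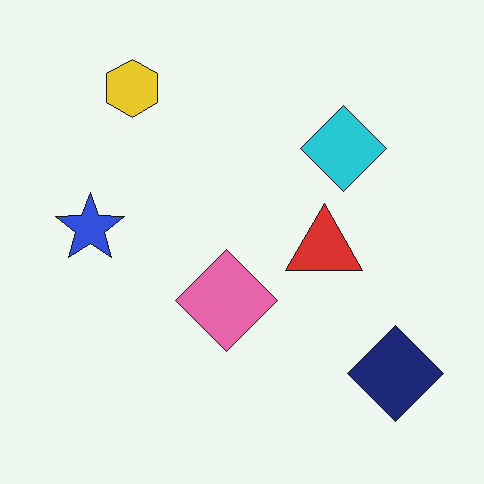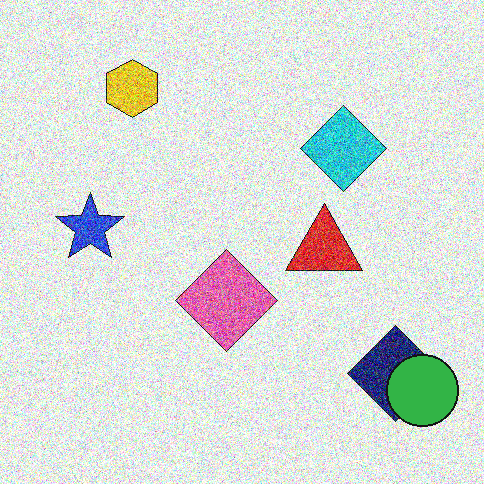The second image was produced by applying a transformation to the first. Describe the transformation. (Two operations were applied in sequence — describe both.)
The image was degraded with strong gaussian noise, then overlaid with an additional green circle.

Random speckle covers the whole image, including the flat background. A green circle appears in the second image that is absent from the first.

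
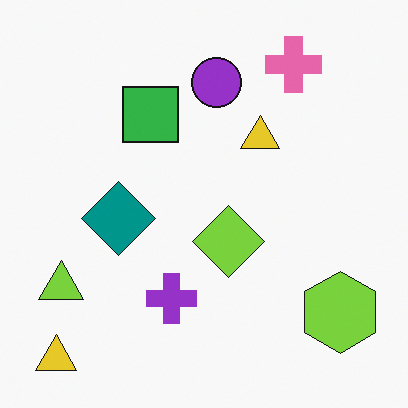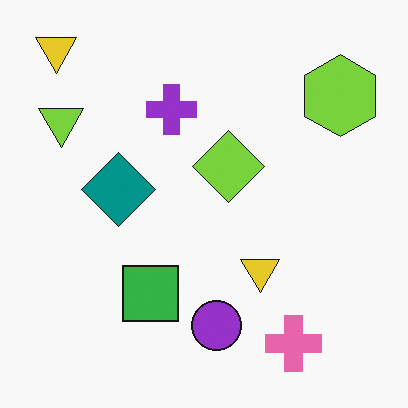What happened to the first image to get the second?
The image was flipped vertically (top ↔ bottom).

The pink cross is in the top-right of the first image and the bottom-right of the second — shapes on opposite sides of the horizontal midline have swapped in a mirror flip.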